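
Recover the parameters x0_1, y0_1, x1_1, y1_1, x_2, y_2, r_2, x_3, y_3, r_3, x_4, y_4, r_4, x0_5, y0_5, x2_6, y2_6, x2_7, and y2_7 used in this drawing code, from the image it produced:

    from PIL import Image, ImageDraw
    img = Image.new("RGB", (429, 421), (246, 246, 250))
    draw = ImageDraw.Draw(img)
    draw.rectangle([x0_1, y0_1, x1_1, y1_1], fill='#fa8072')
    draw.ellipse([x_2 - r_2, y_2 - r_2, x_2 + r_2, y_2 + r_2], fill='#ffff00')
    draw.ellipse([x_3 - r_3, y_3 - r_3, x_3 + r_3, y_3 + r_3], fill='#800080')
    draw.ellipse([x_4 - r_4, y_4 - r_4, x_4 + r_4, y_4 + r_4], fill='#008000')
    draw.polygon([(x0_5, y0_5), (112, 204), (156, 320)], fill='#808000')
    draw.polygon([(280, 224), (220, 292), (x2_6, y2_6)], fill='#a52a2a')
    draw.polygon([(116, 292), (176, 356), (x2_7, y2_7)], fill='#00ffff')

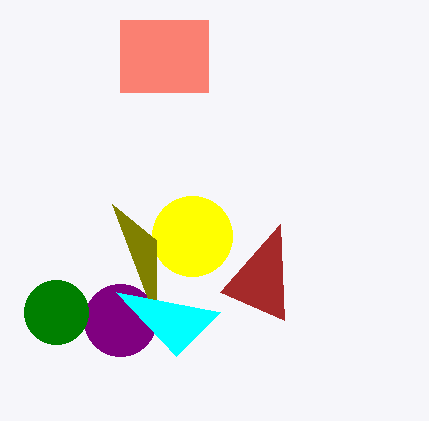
x0_1 = 120; y0_1 = 20; x1_1 = 208; y1_1 = 92; x_2 = 192; y_2 = 236; r_2 = 40; x_3 = 120; y_3 = 320; r_3 = 36; x_4 = 56; y_4 = 312; r_4 = 32; x0_5 = 156; y0_5 = 240; x2_6 = 284; y2_6 = 320; x2_7 = 220; y2_7 = 312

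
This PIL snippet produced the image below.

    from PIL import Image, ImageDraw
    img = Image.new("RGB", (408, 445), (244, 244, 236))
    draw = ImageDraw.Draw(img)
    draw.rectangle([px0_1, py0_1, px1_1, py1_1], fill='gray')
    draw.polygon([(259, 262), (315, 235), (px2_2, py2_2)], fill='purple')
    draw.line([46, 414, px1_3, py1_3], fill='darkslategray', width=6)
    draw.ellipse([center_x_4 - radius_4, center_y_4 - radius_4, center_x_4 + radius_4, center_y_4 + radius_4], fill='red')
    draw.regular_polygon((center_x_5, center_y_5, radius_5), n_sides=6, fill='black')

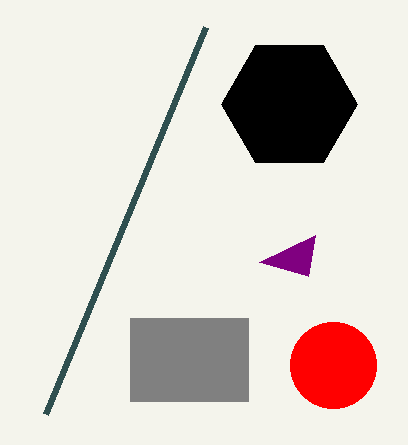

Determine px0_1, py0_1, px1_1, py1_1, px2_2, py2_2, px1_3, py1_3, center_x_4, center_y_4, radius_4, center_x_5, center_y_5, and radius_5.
px0_1 = 130, py0_1 = 318, px1_1 = 248, py1_1 = 401, px2_2 = 308, py2_2 = 276, px1_3 = 206, py1_3 = 27, center_x_4 = 333, center_y_4 = 365, radius_4 = 43, center_x_5 = 289, center_y_5 = 104, radius_5 = 68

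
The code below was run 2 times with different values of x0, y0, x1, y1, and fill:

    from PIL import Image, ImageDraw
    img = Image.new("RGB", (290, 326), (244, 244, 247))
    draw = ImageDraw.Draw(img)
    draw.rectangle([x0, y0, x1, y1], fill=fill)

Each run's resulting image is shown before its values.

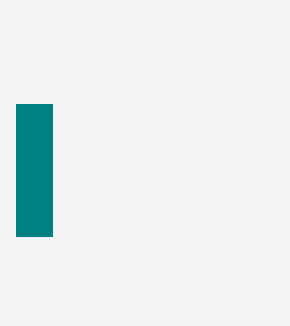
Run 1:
x0 = 16, y0 = 104, x1 = 52, y1 = 236, fill = 'teal'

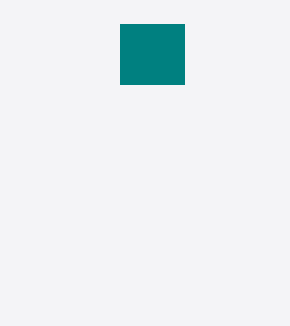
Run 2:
x0 = 120, y0 = 24, x1 = 184, y1 = 84, fill = 'teal'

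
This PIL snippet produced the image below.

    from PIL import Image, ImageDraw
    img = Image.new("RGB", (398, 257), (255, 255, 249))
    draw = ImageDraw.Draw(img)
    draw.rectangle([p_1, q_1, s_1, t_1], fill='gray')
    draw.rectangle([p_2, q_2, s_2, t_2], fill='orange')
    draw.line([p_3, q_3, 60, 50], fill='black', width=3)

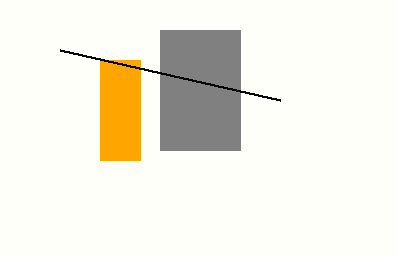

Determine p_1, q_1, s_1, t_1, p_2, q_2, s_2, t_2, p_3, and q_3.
p_1 = 160, q_1 = 30, s_1 = 240, t_1 = 150, p_2 = 100, q_2 = 60, s_2 = 140, t_2 = 160, p_3 = 280, q_3 = 100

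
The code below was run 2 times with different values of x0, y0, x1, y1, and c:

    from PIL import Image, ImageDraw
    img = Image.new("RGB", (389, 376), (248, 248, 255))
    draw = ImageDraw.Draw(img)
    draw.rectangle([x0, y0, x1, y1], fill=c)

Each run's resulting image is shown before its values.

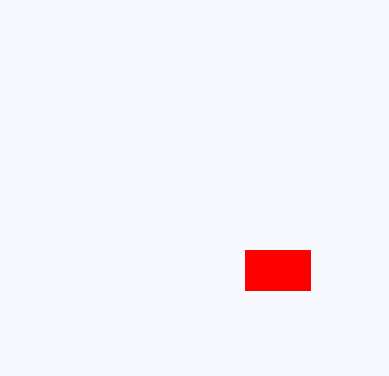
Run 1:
x0 = 245
y0 = 250
x1 = 310
y1 = 290
c = 'red'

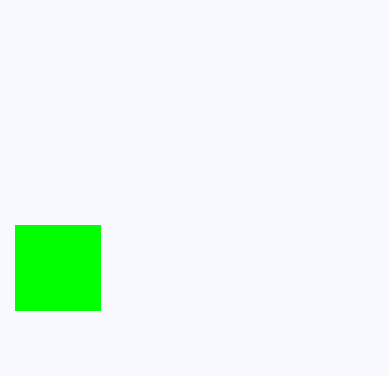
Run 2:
x0 = 15; y0 = 225; x1 = 100; y1 = 310; c = 'lime'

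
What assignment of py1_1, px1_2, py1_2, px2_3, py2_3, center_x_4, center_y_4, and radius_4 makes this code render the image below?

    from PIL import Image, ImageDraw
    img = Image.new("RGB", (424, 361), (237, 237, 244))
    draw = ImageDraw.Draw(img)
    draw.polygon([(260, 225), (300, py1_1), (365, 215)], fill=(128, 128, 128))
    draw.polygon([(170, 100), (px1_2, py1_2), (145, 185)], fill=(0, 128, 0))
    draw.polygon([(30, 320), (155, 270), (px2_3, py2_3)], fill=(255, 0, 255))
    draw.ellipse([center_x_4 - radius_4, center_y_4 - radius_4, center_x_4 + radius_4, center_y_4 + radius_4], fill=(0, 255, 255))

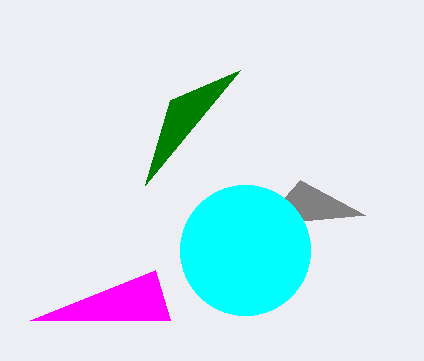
py1_1 = 180; px1_2 = 240; py1_2 = 70; px2_3 = 170; py2_3 = 320; center_x_4 = 245; center_y_4 = 250; radius_4 = 65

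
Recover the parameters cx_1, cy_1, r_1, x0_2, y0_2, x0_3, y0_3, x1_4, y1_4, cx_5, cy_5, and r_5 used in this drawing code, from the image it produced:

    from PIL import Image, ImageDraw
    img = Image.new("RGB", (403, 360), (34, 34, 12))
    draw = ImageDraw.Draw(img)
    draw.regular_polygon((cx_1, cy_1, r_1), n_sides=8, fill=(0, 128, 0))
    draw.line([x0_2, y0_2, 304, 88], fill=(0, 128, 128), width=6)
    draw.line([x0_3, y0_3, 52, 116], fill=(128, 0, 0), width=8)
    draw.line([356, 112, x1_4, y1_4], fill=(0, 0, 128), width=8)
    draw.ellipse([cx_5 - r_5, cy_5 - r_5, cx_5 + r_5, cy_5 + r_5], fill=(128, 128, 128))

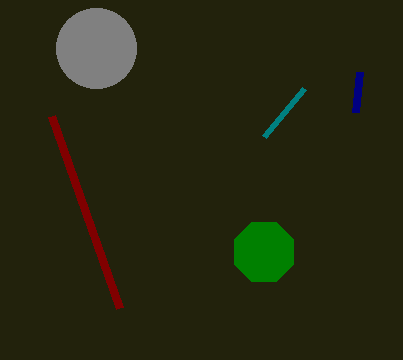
cx_1 = 264; cy_1 = 252; r_1 = 32; x0_2 = 264; y0_2 = 136; x0_3 = 120; y0_3 = 308; x1_4 = 360; y1_4 = 72; cx_5 = 96; cy_5 = 48; r_5 = 40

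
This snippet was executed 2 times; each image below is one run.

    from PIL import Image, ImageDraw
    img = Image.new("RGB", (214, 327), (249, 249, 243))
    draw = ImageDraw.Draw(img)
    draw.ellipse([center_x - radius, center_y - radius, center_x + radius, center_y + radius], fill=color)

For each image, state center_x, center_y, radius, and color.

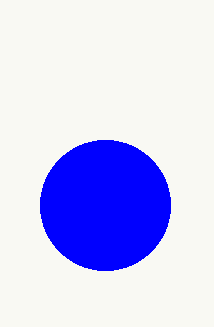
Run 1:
center_x = 105, center_y = 205, radius = 65, color = 'blue'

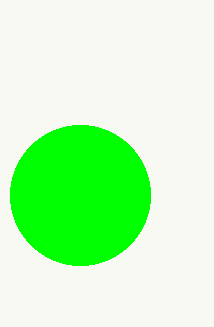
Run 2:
center_x = 80
center_y = 195
radius = 70
color = 'lime'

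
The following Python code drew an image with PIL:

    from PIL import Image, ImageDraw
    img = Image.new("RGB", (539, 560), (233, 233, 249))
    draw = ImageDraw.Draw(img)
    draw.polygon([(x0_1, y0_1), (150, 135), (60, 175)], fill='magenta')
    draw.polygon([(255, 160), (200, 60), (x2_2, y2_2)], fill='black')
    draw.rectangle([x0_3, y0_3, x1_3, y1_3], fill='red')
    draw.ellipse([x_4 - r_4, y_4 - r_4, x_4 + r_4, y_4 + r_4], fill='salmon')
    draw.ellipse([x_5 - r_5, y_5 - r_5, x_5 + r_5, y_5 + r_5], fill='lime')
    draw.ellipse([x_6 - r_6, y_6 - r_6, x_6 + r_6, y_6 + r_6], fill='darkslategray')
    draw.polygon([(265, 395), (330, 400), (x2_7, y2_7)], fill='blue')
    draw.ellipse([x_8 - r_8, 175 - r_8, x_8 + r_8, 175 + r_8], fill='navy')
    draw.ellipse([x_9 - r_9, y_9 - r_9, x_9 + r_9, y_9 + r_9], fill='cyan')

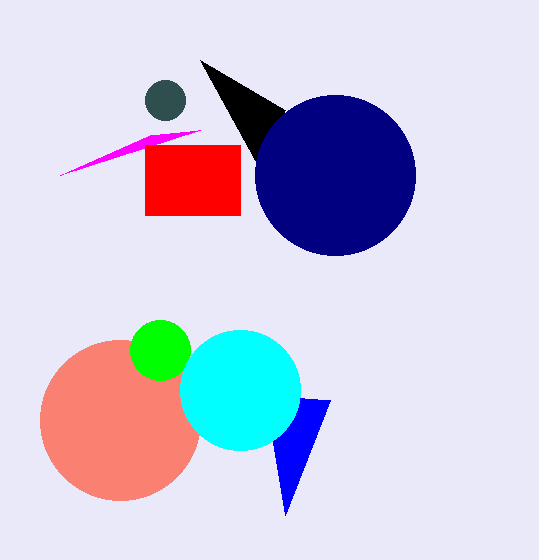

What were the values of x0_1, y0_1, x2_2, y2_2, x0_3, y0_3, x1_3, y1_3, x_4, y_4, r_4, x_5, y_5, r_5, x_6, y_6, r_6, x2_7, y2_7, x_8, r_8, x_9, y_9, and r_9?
x0_1 = 200; y0_1 = 130; x2_2 = 285; y2_2 = 110; x0_3 = 145; y0_3 = 145; x1_3 = 240; y1_3 = 215; x_4 = 120; y_4 = 420; r_4 = 80; x_5 = 160; y_5 = 350; r_5 = 30; x_6 = 165; y_6 = 100; r_6 = 20; x2_7 = 285; y2_7 = 515; x_8 = 335; r_8 = 80; x_9 = 240; y_9 = 390; r_9 = 60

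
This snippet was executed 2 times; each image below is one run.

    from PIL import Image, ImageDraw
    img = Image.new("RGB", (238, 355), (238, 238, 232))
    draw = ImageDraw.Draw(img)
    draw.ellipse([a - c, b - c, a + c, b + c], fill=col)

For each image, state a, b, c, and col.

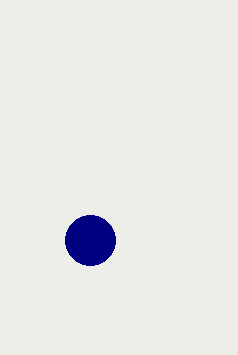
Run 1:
a = 90, b = 240, c = 25, col = 'navy'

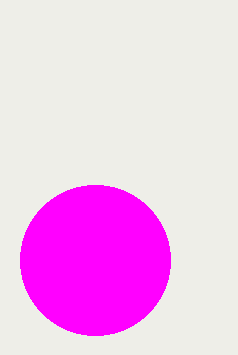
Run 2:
a = 95; b = 260; c = 75; col = 'magenta'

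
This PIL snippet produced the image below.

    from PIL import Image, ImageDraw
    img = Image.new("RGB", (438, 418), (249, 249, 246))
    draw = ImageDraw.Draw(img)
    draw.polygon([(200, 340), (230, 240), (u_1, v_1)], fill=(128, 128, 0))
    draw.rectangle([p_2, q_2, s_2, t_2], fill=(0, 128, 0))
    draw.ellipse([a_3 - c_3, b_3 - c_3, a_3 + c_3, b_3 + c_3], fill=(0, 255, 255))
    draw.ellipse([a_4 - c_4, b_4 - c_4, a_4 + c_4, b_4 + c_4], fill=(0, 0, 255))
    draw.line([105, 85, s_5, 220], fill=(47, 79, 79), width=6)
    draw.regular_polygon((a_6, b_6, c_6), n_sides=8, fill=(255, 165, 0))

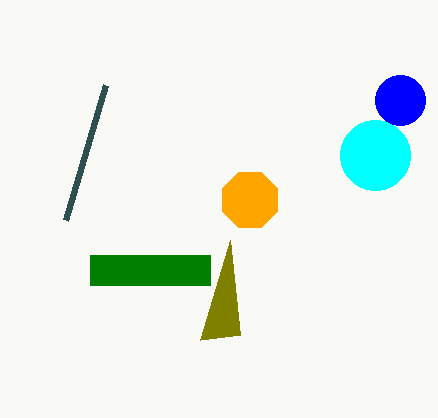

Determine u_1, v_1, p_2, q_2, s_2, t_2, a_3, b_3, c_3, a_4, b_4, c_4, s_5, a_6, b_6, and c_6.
u_1 = 240; v_1 = 335; p_2 = 90; q_2 = 255; s_2 = 210; t_2 = 285; a_3 = 375; b_3 = 155; c_3 = 35; a_4 = 400; b_4 = 100; c_4 = 25; s_5 = 65; a_6 = 250; b_6 = 200; c_6 = 30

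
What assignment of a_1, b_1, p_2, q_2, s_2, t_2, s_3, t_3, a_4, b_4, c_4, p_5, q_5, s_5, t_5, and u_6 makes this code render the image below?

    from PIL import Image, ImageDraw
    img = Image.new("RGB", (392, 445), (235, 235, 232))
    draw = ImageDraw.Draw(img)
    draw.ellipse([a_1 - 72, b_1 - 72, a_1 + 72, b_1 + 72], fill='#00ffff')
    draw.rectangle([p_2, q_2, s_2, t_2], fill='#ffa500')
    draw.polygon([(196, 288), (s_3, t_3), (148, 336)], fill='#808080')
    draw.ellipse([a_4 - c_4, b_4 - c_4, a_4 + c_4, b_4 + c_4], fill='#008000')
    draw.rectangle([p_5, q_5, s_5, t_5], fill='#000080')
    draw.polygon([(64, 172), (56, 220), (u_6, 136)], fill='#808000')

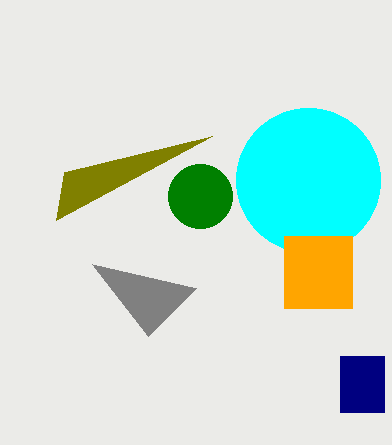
a_1 = 308; b_1 = 180; p_2 = 284; q_2 = 236; s_2 = 352; t_2 = 308; s_3 = 92; t_3 = 264; a_4 = 200; b_4 = 196; c_4 = 32; p_5 = 340; q_5 = 356; s_5 = 384; t_5 = 412; u_6 = 212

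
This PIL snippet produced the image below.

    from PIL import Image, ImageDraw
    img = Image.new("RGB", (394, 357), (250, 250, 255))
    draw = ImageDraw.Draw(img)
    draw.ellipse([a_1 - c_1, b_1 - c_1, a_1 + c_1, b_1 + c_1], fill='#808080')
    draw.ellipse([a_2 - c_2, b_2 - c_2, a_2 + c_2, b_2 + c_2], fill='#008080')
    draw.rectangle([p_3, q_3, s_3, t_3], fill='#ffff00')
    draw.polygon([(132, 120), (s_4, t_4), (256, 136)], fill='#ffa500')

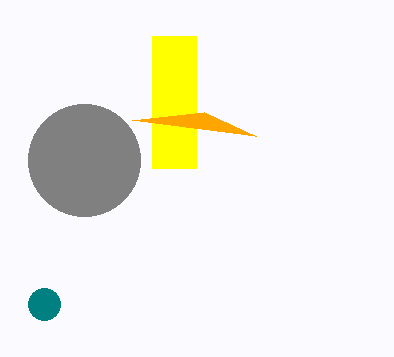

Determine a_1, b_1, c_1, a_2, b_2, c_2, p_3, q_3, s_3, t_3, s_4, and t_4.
a_1 = 84, b_1 = 160, c_1 = 56, a_2 = 44, b_2 = 304, c_2 = 16, p_3 = 152, q_3 = 36, s_3 = 196, t_3 = 168, s_4 = 204, t_4 = 112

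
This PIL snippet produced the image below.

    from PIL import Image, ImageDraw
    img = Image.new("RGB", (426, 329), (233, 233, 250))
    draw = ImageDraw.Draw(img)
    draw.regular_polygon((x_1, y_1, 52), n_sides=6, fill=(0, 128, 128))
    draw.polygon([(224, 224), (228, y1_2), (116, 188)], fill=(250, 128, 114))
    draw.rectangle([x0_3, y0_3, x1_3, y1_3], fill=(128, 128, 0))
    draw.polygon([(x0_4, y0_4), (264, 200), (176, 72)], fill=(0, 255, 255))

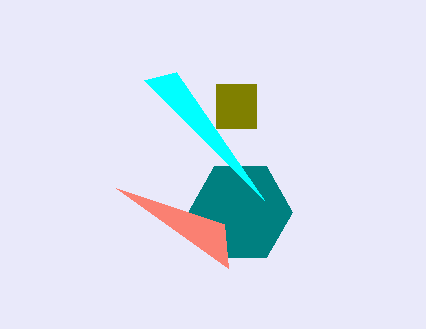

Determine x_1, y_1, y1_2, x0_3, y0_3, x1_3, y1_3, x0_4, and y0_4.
x_1 = 240, y_1 = 212, y1_2 = 268, x0_3 = 216, y0_3 = 84, x1_3 = 256, y1_3 = 128, x0_4 = 144, y0_4 = 80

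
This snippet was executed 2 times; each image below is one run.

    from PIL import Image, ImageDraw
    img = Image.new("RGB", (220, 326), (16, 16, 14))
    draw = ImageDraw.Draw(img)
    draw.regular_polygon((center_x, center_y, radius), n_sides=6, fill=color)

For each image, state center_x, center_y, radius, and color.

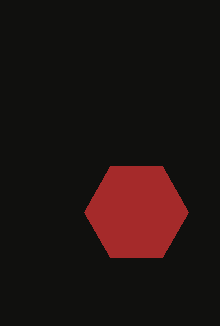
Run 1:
center_x = 136, center_y = 212, radius = 52, color = 'brown'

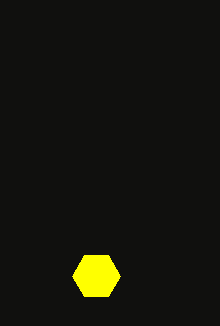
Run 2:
center_x = 96, center_y = 276, radius = 24, color = 'yellow'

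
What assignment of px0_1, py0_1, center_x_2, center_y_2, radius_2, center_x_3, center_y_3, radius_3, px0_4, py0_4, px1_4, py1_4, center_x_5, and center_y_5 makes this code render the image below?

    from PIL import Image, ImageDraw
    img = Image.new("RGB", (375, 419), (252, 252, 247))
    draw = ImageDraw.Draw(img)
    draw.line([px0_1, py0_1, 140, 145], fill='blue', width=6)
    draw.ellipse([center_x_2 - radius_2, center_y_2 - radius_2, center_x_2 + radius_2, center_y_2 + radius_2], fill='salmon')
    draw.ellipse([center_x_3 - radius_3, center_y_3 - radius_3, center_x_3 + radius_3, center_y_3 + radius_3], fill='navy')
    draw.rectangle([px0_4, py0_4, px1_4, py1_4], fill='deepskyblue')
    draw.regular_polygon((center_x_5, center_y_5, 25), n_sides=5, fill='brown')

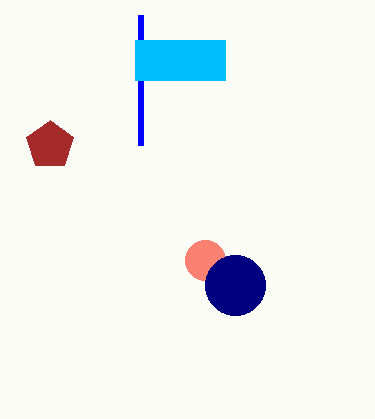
px0_1 = 140, py0_1 = 15, center_x_2 = 205, center_y_2 = 260, radius_2 = 20, center_x_3 = 235, center_y_3 = 285, radius_3 = 30, px0_4 = 135, py0_4 = 40, px1_4 = 225, py1_4 = 80, center_x_5 = 50, center_y_5 = 145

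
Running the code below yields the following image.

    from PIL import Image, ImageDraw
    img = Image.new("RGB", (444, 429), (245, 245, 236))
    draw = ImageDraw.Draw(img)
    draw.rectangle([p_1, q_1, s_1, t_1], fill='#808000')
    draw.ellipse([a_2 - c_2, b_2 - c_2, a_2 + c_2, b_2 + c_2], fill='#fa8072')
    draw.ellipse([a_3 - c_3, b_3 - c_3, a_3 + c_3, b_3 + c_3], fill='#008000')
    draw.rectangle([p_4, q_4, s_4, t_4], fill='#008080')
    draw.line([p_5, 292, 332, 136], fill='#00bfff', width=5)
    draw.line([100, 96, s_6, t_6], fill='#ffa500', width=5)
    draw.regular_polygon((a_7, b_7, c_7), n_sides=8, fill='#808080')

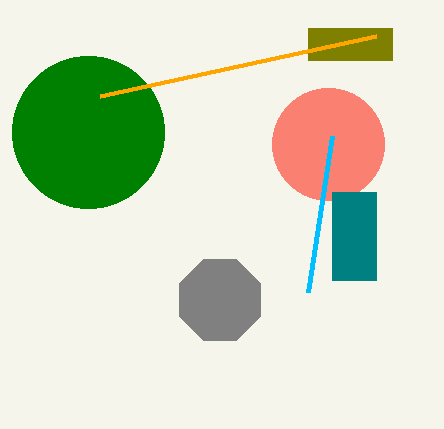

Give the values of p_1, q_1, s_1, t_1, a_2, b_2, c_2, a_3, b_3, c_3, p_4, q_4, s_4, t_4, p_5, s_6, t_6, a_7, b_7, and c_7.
p_1 = 308
q_1 = 28
s_1 = 392
t_1 = 60
a_2 = 328
b_2 = 144
c_2 = 56
a_3 = 88
b_3 = 132
c_3 = 76
p_4 = 332
q_4 = 192
s_4 = 376
t_4 = 280
p_5 = 308
s_6 = 376
t_6 = 36
a_7 = 220
b_7 = 300
c_7 = 44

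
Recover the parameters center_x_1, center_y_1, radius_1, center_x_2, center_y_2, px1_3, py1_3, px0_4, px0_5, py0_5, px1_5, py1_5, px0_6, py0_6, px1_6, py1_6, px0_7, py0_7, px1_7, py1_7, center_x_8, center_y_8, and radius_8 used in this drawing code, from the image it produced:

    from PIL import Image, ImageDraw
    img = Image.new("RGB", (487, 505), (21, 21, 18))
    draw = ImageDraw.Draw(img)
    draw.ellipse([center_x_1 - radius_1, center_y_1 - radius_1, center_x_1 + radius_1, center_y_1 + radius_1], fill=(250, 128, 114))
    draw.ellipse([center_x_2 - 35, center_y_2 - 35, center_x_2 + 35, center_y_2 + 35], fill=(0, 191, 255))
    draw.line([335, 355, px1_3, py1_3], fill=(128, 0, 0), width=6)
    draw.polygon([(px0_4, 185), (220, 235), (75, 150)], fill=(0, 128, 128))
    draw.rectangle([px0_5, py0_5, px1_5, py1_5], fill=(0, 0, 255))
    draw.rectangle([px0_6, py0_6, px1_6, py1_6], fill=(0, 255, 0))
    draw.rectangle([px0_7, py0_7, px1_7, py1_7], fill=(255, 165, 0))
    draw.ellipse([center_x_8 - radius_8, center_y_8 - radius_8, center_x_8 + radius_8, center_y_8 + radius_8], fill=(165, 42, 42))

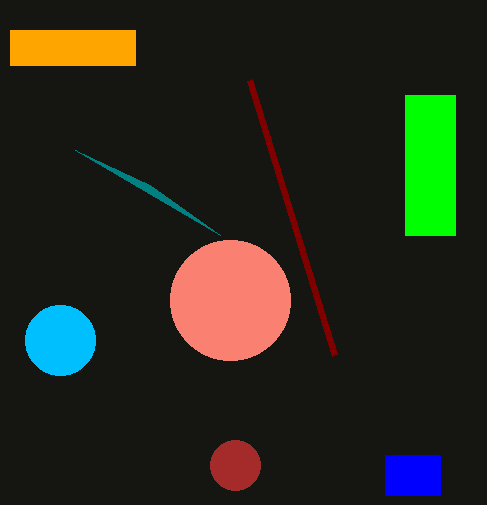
center_x_1 = 230
center_y_1 = 300
radius_1 = 60
center_x_2 = 60
center_y_2 = 340
px1_3 = 250
py1_3 = 80
px0_4 = 150
px0_5 = 385
py0_5 = 455
px1_5 = 440
py1_5 = 495
px0_6 = 405
py0_6 = 95
px1_6 = 455
py1_6 = 235
px0_7 = 10
py0_7 = 30
px1_7 = 135
py1_7 = 65
center_x_8 = 235
center_y_8 = 465
radius_8 = 25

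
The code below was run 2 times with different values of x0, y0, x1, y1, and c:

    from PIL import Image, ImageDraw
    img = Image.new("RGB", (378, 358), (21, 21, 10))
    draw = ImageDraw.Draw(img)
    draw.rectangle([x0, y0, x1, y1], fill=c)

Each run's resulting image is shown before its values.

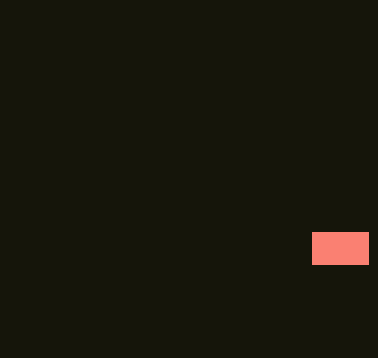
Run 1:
x0 = 312, y0 = 232, x1 = 368, y1 = 264, c = 'salmon'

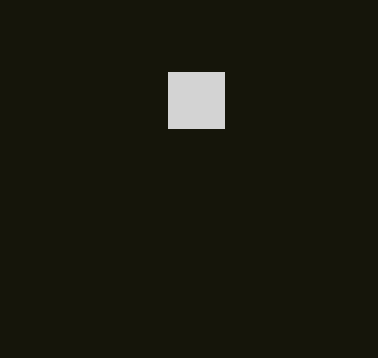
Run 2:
x0 = 168; y0 = 72; x1 = 224; y1 = 128; c = 'lightgray'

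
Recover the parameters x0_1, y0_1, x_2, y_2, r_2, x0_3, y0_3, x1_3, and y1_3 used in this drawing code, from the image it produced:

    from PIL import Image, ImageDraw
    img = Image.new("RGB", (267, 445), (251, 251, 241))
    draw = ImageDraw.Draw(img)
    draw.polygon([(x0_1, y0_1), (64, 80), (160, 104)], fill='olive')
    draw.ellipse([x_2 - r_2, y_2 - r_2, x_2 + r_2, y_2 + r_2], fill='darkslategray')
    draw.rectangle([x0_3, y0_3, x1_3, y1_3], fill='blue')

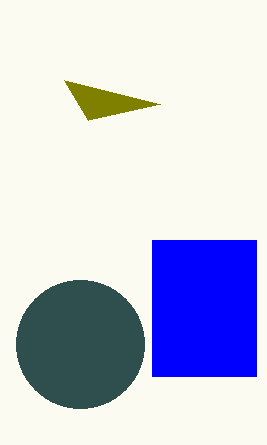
x0_1 = 88, y0_1 = 120, x_2 = 80, y_2 = 344, r_2 = 64, x0_3 = 152, y0_3 = 240, x1_3 = 256, y1_3 = 376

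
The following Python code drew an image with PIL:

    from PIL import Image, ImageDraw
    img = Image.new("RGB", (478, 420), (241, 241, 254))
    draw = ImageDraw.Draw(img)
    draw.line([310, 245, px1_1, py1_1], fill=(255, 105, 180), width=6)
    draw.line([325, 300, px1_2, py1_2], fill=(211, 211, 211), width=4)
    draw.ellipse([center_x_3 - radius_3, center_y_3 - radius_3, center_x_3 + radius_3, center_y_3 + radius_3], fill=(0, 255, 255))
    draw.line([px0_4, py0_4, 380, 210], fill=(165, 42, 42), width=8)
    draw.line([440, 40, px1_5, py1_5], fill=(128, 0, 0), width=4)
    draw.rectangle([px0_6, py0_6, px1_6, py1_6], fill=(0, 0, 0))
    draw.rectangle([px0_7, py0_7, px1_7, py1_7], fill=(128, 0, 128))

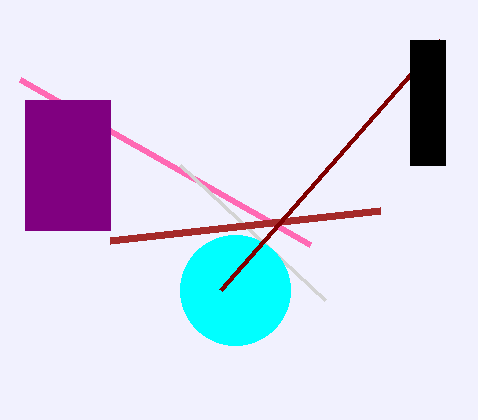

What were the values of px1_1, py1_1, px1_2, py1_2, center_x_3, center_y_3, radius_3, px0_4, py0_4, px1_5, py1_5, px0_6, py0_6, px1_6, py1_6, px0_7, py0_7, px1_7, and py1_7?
px1_1 = 20
py1_1 = 80
px1_2 = 180
py1_2 = 165
center_x_3 = 235
center_y_3 = 290
radius_3 = 55
px0_4 = 110
py0_4 = 240
px1_5 = 220
py1_5 = 290
px0_6 = 410
py0_6 = 40
px1_6 = 445
py1_6 = 165
px0_7 = 25
py0_7 = 100
px1_7 = 110
py1_7 = 230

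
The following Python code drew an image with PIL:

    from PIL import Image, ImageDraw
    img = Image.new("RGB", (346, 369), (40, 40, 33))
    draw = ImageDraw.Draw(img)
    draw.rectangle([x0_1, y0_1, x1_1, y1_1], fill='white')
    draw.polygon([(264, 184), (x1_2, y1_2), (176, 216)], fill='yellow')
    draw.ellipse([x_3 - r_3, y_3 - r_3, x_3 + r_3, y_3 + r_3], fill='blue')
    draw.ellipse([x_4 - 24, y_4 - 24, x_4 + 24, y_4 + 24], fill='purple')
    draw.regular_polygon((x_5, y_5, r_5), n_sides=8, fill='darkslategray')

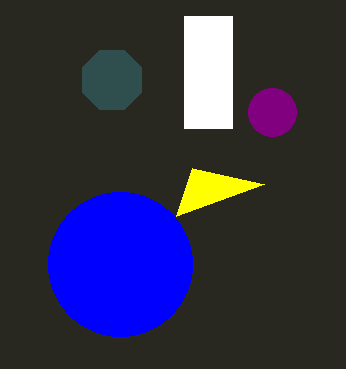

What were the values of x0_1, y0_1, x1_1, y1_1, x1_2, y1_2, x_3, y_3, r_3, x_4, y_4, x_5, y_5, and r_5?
x0_1 = 184, y0_1 = 16, x1_1 = 232, y1_1 = 128, x1_2 = 192, y1_2 = 168, x_3 = 120, y_3 = 264, r_3 = 72, x_4 = 272, y_4 = 112, x_5 = 112, y_5 = 80, r_5 = 32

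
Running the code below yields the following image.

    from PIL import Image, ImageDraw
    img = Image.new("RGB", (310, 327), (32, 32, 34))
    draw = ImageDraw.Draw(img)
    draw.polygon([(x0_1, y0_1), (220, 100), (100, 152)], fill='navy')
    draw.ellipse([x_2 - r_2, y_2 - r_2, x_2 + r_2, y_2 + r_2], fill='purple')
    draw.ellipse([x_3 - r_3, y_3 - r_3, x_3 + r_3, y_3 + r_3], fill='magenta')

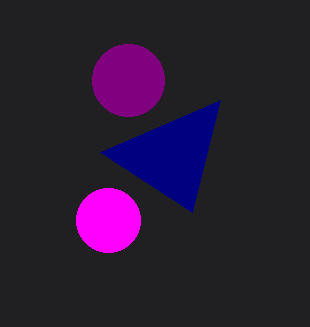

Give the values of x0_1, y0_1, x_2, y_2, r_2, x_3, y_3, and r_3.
x0_1 = 192; y0_1 = 212; x_2 = 128; y_2 = 80; r_2 = 36; x_3 = 108; y_3 = 220; r_3 = 32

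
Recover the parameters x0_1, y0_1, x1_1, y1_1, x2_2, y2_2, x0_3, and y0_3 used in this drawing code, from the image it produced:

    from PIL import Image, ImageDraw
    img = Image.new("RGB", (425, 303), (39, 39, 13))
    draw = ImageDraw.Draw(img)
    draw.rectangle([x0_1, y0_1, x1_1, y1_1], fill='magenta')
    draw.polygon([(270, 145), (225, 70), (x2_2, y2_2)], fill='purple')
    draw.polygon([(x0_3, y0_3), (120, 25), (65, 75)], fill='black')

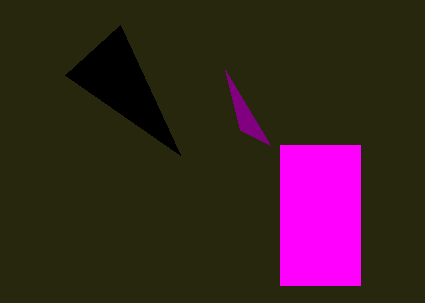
x0_1 = 280
y0_1 = 145
x1_1 = 360
y1_1 = 285
x2_2 = 240
y2_2 = 130
x0_3 = 180
y0_3 = 155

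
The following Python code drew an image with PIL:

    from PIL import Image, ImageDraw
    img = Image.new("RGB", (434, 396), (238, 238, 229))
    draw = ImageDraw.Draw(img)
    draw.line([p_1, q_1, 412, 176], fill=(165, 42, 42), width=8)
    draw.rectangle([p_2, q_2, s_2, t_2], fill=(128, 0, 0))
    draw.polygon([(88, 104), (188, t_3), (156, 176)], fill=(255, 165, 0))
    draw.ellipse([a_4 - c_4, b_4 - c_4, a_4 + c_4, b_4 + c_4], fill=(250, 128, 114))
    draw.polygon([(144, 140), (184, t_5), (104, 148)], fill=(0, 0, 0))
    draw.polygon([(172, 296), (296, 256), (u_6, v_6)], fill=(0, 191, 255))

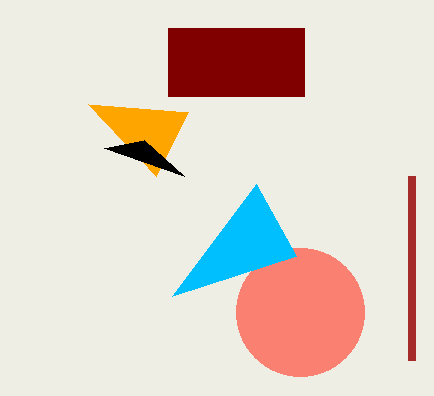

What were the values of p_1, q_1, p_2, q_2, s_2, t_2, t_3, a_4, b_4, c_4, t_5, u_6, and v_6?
p_1 = 412; q_1 = 360; p_2 = 168; q_2 = 28; s_2 = 304; t_2 = 96; t_3 = 112; a_4 = 300; b_4 = 312; c_4 = 64; t_5 = 176; u_6 = 256; v_6 = 184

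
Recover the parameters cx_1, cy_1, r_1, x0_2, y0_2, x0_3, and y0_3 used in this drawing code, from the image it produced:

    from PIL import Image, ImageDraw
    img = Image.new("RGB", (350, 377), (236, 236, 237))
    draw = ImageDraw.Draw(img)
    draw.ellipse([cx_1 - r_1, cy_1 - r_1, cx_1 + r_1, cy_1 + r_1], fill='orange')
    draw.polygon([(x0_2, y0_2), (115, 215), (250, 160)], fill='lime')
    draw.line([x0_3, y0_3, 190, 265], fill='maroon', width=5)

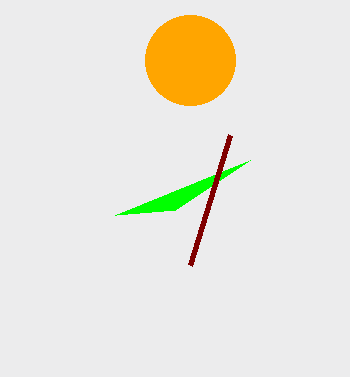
cx_1 = 190
cy_1 = 60
r_1 = 45
x0_2 = 175
y0_2 = 210
x0_3 = 230
y0_3 = 135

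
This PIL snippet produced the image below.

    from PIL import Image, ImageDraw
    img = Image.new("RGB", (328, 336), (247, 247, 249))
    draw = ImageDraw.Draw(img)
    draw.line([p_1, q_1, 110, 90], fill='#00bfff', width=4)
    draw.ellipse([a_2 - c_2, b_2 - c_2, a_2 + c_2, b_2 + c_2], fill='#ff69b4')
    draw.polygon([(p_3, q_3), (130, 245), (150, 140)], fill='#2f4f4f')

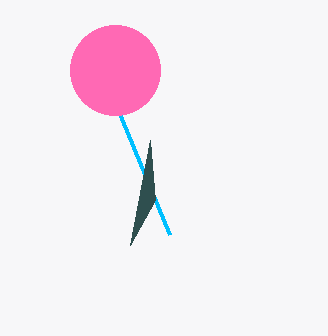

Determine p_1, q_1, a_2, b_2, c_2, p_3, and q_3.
p_1 = 170
q_1 = 235
a_2 = 115
b_2 = 70
c_2 = 45
p_3 = 155
q_3 = 200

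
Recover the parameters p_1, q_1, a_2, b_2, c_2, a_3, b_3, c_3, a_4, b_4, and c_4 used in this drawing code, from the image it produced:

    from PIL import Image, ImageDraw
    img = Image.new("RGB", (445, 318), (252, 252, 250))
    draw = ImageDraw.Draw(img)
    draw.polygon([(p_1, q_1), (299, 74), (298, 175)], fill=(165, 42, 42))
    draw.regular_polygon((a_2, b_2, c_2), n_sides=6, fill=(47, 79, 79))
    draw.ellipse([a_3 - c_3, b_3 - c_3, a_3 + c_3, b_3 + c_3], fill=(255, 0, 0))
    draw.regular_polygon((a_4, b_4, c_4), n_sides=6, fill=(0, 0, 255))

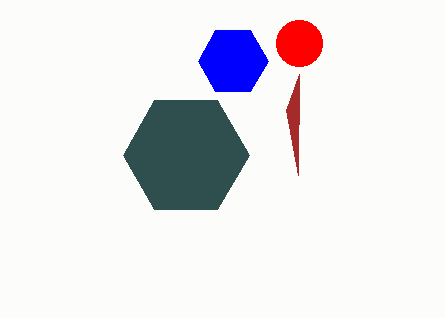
p_1 = 286, q_1 = 110, a_2 = 186, b_2 = 155, c_2 = 63, a_3 = 299, b_3 = 43, c_3 = 23, a_4 = 233, b_4 = 61, c_4 = 35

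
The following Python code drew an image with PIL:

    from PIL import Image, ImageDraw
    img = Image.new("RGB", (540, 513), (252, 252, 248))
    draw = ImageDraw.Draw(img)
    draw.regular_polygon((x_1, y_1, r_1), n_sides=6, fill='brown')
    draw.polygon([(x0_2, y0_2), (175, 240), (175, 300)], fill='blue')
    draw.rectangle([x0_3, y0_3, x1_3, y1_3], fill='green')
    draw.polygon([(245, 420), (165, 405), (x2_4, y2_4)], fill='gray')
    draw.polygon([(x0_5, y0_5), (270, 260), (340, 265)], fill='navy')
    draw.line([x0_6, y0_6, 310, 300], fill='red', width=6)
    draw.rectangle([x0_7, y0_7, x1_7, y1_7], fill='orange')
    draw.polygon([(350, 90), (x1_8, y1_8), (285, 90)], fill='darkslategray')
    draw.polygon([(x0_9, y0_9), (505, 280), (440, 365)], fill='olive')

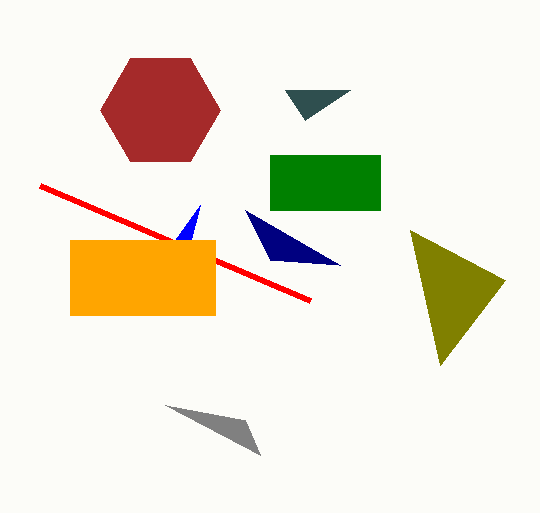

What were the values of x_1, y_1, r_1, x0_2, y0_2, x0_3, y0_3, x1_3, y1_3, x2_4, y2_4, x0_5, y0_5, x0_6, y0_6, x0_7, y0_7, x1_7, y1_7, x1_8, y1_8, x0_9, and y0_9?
x_1 = 160
y_1 = 110
r_1 = 60
x0_2 = 200
y0_2 = 205
x0_3 = 270
y0_3 = 155
x1_3 = 380
y1_3 = 210
x2_4 = 260
y2_4 = 455
x0_5 = 245
y0_5 = 210
x0_6 = 40
y0_6 = 185
x0_7 = 70
y0_7 = 240
x1_7 = 215
y1_7 = 315
x1_8 = 305
y1_8 = 120
x0_9 = 410
y0_9 = 230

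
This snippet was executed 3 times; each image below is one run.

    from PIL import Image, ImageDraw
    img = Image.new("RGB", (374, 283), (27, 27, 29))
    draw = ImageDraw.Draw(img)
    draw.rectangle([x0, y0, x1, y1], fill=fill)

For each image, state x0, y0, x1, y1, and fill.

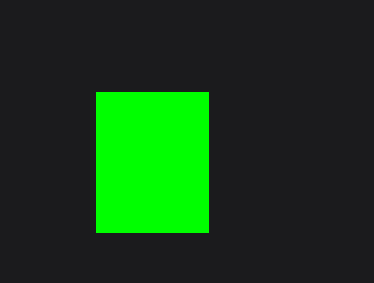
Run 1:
x0 = 96; y0 = 92; x1 = 208; y1 = 232; fill = 'lime'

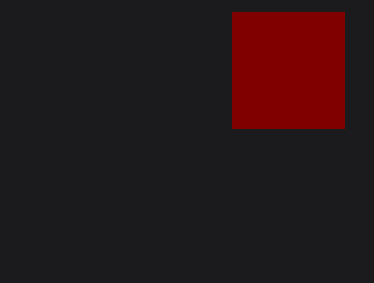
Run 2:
x0 = 232, y0 = 12, x1 = 344, y1 = 128, fill = 'maroon'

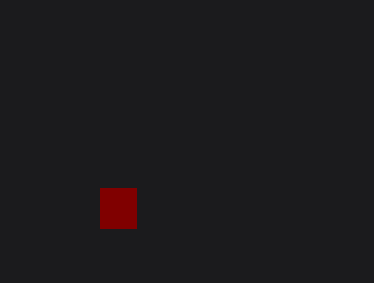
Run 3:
x0 = 100
y0 = 188
x1 = 136
y1 = 228
fill = 'maroon'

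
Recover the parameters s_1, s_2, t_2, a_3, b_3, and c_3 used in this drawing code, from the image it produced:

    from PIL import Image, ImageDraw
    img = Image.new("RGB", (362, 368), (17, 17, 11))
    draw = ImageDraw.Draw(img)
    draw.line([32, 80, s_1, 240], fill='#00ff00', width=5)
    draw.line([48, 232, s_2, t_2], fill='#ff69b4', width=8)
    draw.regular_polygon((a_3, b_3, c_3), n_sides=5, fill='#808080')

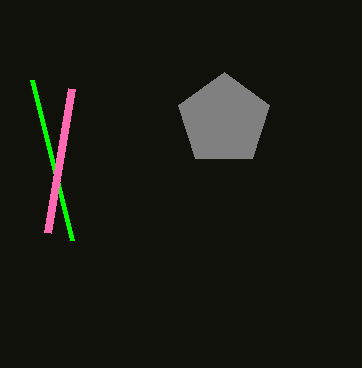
s_1 = 72, s_2 = 72, t_2 = 88, a_3 = 224, b_3 = 120, c_3 = 48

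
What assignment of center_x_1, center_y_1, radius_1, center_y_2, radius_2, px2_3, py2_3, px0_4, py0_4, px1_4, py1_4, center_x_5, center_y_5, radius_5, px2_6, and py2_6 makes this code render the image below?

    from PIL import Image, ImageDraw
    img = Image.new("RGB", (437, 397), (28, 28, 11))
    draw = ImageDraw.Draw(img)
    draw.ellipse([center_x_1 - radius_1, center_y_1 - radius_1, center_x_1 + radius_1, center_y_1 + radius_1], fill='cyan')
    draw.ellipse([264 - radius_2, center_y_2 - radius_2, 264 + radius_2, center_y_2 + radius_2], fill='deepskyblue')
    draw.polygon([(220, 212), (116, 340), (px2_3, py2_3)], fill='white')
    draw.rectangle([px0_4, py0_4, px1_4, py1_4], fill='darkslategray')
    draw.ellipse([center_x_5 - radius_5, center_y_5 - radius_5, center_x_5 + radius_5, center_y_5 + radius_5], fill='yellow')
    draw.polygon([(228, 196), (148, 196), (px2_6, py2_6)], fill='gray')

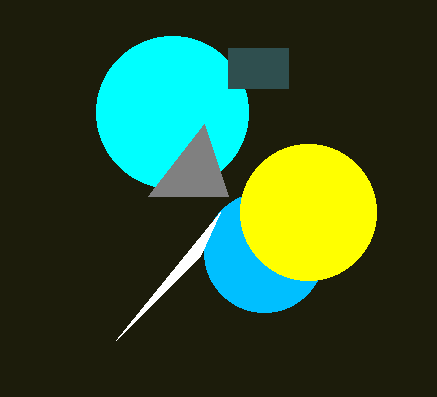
center_x_1 = 172; center_y_1 = 112; radius_1 = 76; center_y_2 = 252; radius_2 = 60; px2_3 = 200; py2_3 = 256; px0_4 = 228; py0_4 = 48; px1_4 = 288; py1_4 = 88; center_x_5 = 308; center_y_5 = 212; radius_5 = 68; px2_6 = 204; py2_6 = 124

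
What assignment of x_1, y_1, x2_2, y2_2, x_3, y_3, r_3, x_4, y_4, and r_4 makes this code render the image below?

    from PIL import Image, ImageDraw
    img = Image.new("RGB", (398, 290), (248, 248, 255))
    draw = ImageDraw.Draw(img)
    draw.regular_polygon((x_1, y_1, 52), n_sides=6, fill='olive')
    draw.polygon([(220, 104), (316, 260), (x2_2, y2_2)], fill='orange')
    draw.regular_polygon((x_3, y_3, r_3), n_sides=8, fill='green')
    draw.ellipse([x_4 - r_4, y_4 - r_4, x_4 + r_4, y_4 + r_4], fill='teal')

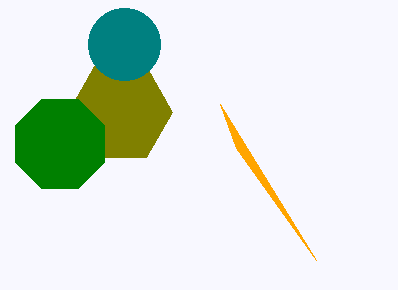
x_1 = 120, y_1 = 112, x2_2 = 236, y2_2 = 148, x_3 = 60, y_3 = 144, r_3 = 48, x_4 = 124, y_4 = 44, r_4 = 36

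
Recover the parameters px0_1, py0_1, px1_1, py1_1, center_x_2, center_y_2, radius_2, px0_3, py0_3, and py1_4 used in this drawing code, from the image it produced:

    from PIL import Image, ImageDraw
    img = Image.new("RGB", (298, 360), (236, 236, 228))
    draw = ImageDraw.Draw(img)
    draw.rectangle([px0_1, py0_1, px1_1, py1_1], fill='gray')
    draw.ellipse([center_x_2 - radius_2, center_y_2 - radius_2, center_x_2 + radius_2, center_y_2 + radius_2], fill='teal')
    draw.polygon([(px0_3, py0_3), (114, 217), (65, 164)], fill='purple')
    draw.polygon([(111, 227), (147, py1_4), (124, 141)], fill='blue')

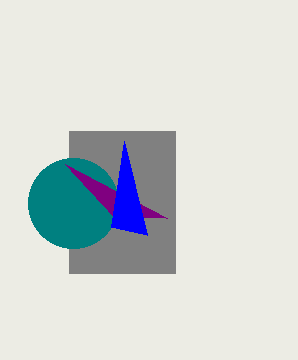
px0_1 = 69; py0_1 = 131; px1_1 = 175; py1_1 = 273; center_x_2 = 73; center_y_2 = 203; radius_2 = 45; px0_3 = 167; py0_3 = 218; py1_4 = 235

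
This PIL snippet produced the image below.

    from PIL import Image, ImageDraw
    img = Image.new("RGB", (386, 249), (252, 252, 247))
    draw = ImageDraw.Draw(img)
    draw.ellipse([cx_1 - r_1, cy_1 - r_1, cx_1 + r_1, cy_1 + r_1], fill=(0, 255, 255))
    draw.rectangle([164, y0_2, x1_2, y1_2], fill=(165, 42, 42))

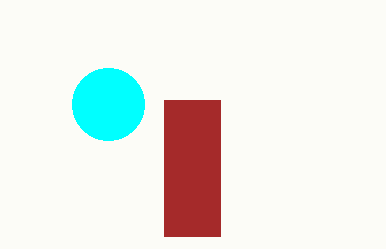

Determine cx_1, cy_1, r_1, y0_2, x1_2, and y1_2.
cx_1 = 108, cy_1 = 104, r_1 = 36, y0_2 = 100, x1_2 = 220, y1_2 = 236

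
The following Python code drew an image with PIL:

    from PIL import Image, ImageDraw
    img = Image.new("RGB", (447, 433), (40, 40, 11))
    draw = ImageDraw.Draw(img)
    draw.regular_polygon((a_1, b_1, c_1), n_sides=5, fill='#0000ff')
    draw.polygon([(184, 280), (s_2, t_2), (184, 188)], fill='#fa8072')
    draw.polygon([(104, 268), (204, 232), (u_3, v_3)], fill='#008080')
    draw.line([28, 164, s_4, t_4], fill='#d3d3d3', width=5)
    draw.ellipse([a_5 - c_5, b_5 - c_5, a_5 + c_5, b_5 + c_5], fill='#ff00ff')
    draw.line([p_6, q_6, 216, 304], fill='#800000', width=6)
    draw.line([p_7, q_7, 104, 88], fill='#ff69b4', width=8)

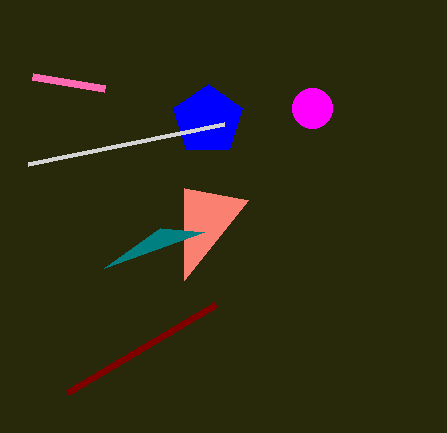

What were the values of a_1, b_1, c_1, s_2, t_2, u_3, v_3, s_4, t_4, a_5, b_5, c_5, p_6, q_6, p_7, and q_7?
a_1 = 208
b_1 = 120
c_1 = 36
s_2 = 248
t_2 = 200
u_3 = 160
v_3 = 228
s_4 = 224
t_4 = 124
a_5 = 312
b_5 = 108
c_5 = 20
p_6 = 68
q_6 = 392
p_7 = 32
q_7 = 76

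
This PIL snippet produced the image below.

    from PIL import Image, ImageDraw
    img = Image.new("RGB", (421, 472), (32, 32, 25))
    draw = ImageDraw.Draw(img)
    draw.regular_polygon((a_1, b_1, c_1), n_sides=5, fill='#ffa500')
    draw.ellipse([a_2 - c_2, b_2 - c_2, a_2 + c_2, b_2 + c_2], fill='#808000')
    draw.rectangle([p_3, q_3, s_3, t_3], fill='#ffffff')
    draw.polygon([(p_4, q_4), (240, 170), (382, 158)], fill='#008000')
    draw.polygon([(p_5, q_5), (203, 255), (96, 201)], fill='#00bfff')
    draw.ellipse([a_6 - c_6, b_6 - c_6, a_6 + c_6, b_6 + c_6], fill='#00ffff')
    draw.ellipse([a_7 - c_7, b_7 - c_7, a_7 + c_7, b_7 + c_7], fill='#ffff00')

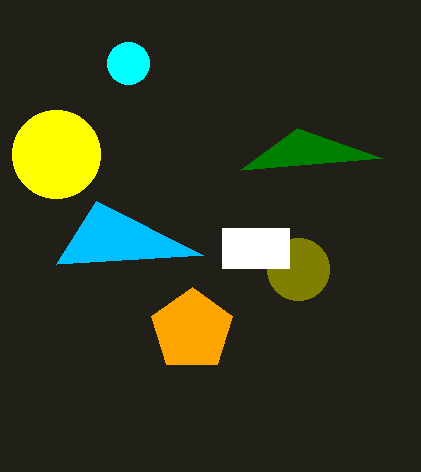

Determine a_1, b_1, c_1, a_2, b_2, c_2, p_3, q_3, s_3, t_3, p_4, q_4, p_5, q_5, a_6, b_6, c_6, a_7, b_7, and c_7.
a_1 = 192, b_1 = 330, c_1 = 43, a_2 = 298, b_2 = 269, c_2 = 31, p_3 = 222, q_3 = 228, s_3 = 289, t_3 = 268, p_4 = 297, q_4 = 128, p_5 = 56, q_5 = 264, a_6 = 128, b_6 = 63, c_6 = 21, a_7 = 56, b_7 = 154, c_7 = 44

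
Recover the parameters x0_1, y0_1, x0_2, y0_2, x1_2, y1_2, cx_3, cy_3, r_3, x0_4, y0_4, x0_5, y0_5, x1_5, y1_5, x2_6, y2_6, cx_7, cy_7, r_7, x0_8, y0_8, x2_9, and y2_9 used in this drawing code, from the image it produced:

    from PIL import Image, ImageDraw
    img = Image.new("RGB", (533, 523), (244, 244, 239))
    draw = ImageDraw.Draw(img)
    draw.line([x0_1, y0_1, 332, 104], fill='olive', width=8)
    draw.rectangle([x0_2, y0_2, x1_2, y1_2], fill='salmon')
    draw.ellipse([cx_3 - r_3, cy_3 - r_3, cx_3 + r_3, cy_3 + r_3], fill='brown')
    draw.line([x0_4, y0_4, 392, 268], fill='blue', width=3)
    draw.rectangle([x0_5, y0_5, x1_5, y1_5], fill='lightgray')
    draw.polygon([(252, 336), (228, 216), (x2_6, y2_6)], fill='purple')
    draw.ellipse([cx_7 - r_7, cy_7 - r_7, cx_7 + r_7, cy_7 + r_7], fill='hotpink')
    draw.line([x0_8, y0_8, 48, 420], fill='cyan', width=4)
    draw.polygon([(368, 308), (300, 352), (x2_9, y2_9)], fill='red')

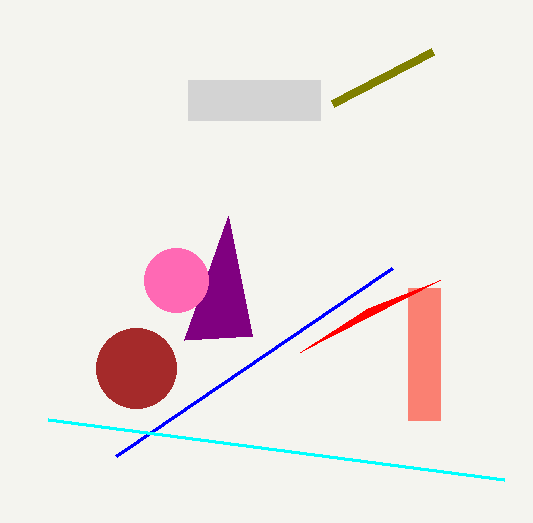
x0_1 = 432; y0_1 = 52; x0_2 = 408; y0_2 = 288; x1_2 = 440; y1_2 = 420; cx_3 = 136; cy_3 = 368; r_3 = 40; x0_4 = 116; y0_4 = 456; x0_5 = 188; y0_5 = 80; x1_5 = 320; y1_5 = 120; x2_6 = 184; y2_6 = 340; cx_7 = 176; cy_7 = 280; r_7 = 32; x0_8 = 504; y0_8 = 480; x2_9 = 440; y2_9 = 280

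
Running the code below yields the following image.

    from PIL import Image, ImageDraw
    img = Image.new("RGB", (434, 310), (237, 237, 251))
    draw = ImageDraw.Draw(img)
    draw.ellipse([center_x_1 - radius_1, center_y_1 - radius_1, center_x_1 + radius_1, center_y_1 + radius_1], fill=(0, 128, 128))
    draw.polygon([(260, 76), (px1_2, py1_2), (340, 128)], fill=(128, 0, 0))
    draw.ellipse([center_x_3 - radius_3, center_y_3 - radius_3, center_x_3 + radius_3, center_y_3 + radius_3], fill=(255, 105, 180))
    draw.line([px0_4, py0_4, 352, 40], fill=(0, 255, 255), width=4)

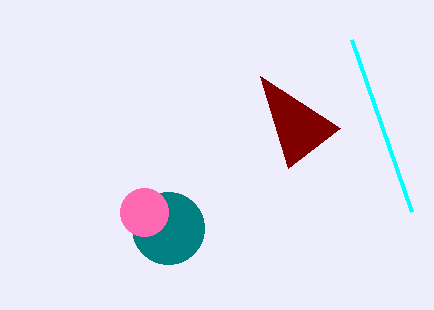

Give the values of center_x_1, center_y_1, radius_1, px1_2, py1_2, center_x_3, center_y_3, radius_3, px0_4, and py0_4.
center_x_1 = 168; center_y_1 = 228; radius_1 = 36; px1_2 = 288; py1_2 = 168; center_x_3 = 144; center_y_3 = 212; radius_3 = 24; px0_4 = 412; py0_4 = 212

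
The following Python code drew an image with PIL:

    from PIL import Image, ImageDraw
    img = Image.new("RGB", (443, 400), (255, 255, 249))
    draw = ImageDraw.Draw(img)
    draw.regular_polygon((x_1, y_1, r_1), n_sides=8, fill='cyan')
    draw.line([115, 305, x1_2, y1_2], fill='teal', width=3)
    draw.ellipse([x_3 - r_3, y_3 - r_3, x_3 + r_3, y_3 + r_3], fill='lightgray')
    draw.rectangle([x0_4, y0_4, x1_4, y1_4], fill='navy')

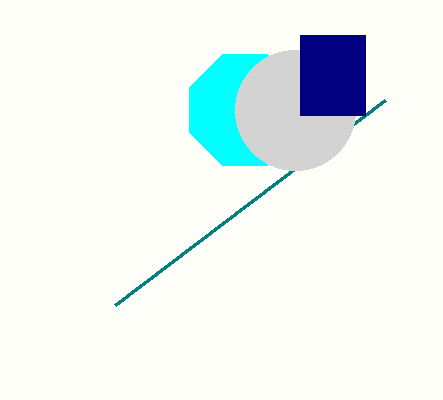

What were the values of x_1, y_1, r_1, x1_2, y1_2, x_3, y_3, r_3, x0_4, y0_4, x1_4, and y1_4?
x_1 = 245
y_1 = 110
r_1 = 60
x1_2 = 385
y1_2 = 100
x_3 = 295
y_3 = 110
r_3 = 60
x0_4 = 300
y0_4 = 35
x1_4 = 365
y1_4 = 115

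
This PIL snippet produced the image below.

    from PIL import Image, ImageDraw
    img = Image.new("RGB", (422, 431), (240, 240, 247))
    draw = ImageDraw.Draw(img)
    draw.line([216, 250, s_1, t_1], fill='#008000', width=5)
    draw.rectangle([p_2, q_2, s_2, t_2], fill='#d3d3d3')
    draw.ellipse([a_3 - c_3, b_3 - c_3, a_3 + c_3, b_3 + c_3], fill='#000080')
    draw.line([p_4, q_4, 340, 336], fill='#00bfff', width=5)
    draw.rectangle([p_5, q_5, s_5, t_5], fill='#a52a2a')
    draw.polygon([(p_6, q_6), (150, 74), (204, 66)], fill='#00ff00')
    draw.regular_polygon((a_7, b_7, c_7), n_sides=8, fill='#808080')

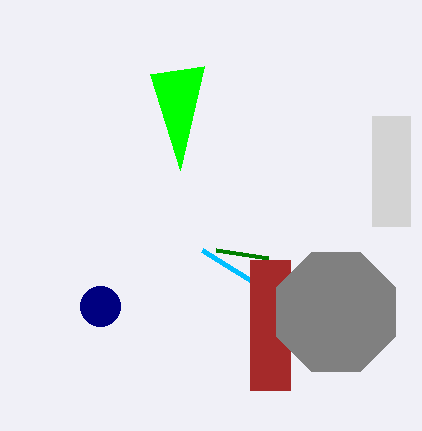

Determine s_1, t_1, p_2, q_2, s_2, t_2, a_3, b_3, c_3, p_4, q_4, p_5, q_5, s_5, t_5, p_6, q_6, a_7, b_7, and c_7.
s_1 = 268, t_1 = 258, p_2 = 372, q_2 = 116, s_2 = 410, t_2 = 226, a_3 = 100, b_3 = 306, c_3 = 20, p_4 = 202, q_4 = 250, p_5 = 250, q_5 = 260, s_5 = 290, t_5 = 390, p_6 = 180, q_6 = 170, a_7 = 336, b_7 = 312, c_7 = 64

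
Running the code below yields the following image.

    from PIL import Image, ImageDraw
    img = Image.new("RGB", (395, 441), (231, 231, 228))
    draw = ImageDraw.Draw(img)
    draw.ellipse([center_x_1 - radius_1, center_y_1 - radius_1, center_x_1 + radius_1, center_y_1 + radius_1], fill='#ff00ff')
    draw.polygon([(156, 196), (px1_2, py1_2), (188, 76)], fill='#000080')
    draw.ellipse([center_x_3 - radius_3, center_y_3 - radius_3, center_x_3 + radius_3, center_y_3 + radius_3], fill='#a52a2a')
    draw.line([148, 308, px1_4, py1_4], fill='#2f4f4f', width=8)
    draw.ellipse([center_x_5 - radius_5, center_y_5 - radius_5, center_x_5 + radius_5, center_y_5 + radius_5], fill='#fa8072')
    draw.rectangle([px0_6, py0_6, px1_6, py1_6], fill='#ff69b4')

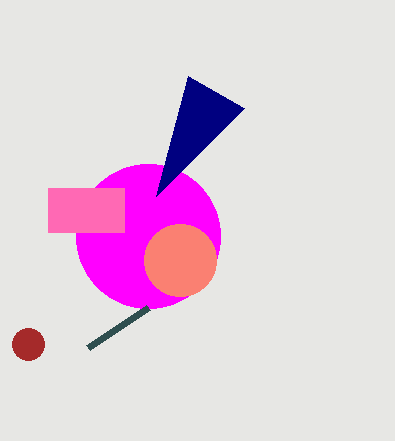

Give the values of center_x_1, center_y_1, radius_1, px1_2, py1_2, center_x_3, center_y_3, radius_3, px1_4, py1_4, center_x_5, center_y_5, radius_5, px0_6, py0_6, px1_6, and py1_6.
center_x_1 = 148; center_y_1 = 236; radius_1 = 72; px1_2 = 244; py1_2 = 108; center_x_3 = 28; center_y_3 = 344; radius_3 = 16; px1_4 = 88; py1_4 = 348; center_x_5 = 180; center_y_5 = 260; radius_5 = 36; px0_6 = 48; py0_6 = 188; px1_6 = 124; py1_6 = 232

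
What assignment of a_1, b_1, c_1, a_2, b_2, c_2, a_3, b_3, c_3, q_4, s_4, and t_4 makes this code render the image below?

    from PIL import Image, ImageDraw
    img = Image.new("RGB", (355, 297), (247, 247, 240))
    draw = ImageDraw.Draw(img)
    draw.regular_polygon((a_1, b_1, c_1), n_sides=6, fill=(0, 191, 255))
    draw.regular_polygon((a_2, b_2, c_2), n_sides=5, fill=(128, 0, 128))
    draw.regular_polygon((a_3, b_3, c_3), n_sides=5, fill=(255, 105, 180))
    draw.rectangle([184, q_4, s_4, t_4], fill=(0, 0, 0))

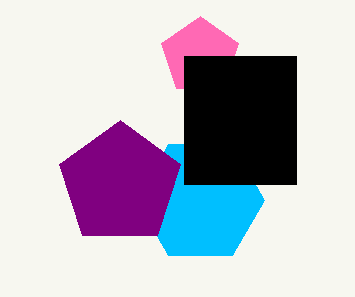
a_1 = 200, b_1 = 200, c_1 = 64, a_2 = 120, b_2 = 184, c_2 = 64, a_3 = 200, b_3 = 56, c_3 = 40, q_4 = 56, s_4 = 296, t_4 = 184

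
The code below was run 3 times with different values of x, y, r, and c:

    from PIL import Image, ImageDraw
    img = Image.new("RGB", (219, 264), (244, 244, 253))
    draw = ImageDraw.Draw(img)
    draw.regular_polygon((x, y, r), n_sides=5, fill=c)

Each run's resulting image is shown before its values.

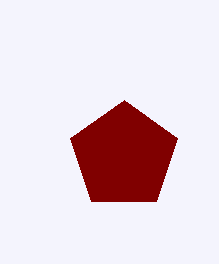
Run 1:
x = 124, y = 156, r = 56, c = 'maroon'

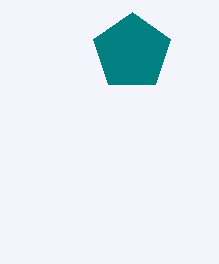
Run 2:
x = 132; y = 52; r = 40; c = 'teal'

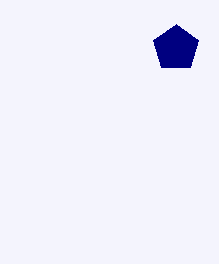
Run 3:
x = 176
y = 48
r = 24
c = 'navy'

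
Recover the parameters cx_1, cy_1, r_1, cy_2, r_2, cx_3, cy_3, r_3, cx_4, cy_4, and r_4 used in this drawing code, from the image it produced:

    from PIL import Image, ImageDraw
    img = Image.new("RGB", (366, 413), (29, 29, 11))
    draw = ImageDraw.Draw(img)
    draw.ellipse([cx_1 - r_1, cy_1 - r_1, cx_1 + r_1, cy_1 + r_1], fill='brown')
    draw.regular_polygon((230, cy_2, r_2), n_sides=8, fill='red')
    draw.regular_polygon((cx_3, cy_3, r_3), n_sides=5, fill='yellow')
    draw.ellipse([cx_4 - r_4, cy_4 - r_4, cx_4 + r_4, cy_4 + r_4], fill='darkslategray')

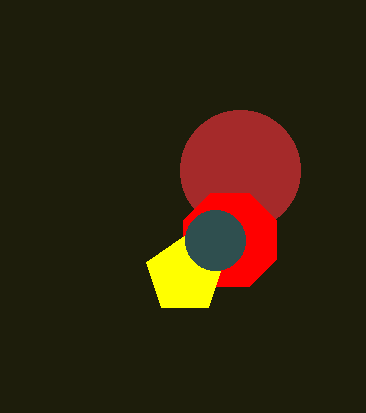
cx_1 = 240
cy_1 = 170
r_1 = 60
cy_2 = 240
r_2 = 50
cx_3 = 185
cy_3 = 275
r_3 = 40
cx_4 = 215
cy_4 = 240
r_4 = 30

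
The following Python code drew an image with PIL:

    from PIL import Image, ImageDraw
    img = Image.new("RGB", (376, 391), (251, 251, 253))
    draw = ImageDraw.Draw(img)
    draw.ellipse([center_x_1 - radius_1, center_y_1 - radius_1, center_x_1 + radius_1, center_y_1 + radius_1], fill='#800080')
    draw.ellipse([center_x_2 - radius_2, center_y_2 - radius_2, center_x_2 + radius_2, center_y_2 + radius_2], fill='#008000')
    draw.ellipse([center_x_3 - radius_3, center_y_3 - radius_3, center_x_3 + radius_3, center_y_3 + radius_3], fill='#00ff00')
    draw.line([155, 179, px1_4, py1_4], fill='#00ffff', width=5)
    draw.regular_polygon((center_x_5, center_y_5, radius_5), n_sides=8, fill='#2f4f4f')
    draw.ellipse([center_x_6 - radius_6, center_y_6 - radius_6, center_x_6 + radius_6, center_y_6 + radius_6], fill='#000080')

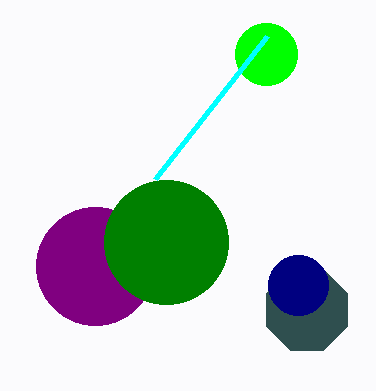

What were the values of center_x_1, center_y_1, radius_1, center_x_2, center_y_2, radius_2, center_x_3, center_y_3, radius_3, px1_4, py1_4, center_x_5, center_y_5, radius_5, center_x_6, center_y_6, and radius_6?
center_x_1 = 95
center_y_1 = 266
radius_1 = 59
center_x_2 = 166
center_y_2 = 242
radius_2 = 62
center_x_3 = 266
center_y_3 = 54
radius_3 = 31
px1_4 = 267
py1_4 = 36
center_x_5 = 307
center_y_5 = 310
radius_5 = 44
center_x_6 = 298
center_y_6 = 285
radius_6 = 30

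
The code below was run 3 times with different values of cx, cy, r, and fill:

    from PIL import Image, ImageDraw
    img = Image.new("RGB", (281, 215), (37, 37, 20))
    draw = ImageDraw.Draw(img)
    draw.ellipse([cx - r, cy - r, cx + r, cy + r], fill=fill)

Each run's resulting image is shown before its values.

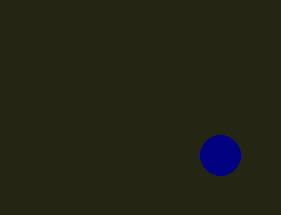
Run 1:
cx = 220, cy = 155, r = 20, fill = 'navy'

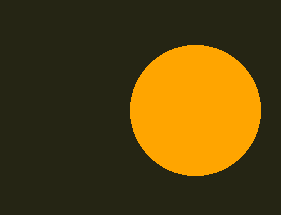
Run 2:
cx = 195; cy = 110; r = 65; fill = 'orange'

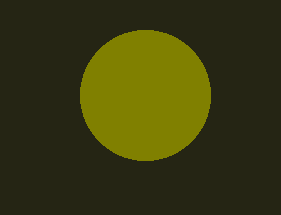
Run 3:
cx = 145
cy = 95
r = 65
fill = 'olive'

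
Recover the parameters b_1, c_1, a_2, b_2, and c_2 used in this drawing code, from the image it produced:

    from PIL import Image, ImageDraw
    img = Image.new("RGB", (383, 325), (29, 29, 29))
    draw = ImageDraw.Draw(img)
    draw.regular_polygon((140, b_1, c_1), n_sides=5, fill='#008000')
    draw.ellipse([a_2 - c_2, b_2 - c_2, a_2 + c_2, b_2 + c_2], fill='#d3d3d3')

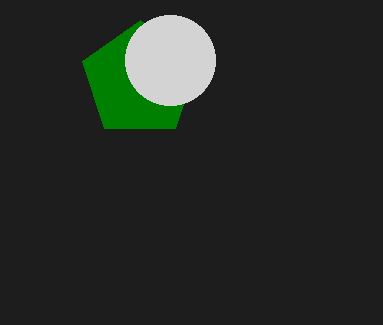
b_1 = 80
c_1 = 60
a_2 = 170
b_2 = 60
c_2 = 45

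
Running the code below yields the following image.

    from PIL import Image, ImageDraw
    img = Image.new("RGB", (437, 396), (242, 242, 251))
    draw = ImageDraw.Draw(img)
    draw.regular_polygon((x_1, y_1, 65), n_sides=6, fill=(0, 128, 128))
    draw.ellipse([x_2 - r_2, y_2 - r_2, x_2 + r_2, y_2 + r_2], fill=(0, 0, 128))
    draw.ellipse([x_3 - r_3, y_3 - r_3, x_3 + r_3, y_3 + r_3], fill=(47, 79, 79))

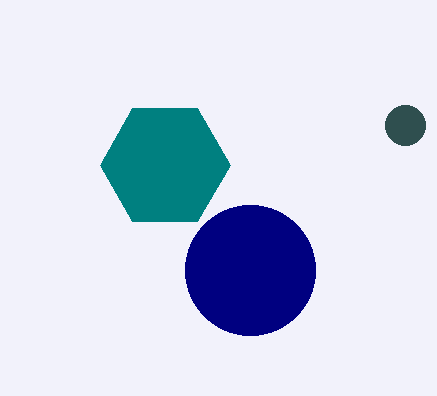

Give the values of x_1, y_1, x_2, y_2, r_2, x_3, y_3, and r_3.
x_1 = 165, y_1 = 165, x_2 = 250, y_2 = 270, r_2 = 65, x_3 = 405, y_3 = 125, r_3 = 20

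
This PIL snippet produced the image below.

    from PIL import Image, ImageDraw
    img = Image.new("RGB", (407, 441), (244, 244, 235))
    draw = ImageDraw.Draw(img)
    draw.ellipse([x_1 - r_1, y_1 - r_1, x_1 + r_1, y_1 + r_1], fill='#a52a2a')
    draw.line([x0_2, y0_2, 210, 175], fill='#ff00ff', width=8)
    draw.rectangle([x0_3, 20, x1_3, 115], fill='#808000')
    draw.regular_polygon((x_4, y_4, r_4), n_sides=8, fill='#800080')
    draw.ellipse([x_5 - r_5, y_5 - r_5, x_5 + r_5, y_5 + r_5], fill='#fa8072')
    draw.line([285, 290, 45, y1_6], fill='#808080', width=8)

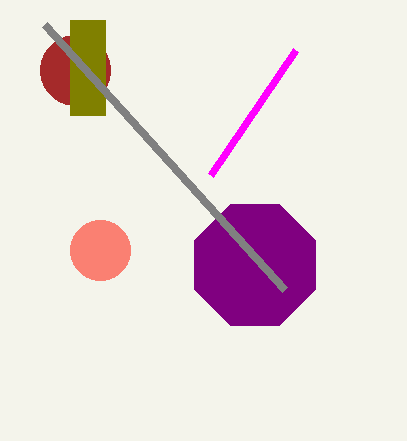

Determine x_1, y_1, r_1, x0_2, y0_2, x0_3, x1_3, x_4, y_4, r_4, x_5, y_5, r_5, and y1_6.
x_1 = 75; y_1 = 70; r_1 = 35; x0_2 = 295; y0_2 = 50; x0_3 = 70; x1_3 = 105; x_4 = 255; y_4 = 265; r_4 = 65; x_5 = 100; y_5 = 250; r_5 = 30; y1_6 = 25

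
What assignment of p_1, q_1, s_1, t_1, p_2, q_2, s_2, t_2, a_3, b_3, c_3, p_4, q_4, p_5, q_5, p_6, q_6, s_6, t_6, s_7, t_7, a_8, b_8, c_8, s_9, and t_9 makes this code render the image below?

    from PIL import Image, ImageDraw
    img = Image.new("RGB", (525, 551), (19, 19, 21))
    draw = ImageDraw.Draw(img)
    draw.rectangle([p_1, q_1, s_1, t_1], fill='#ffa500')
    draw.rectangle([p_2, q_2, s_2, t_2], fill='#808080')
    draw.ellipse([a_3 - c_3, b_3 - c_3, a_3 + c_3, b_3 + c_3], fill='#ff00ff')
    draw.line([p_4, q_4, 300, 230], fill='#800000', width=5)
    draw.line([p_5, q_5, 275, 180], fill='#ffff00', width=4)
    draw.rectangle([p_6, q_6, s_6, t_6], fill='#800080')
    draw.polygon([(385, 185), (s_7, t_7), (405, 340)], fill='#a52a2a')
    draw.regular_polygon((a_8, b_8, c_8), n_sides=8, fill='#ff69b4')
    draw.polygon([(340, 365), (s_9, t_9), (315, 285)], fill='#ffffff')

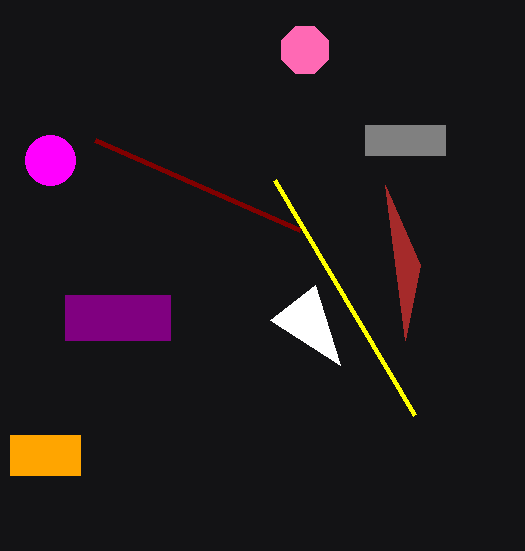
p_1 = 10
q_1 = 435
s_1 = 80
t_1 = 475
p_2 = 365
q_2 = 125
s_2 = 445
t_2 = 155
a_3 = 50
b_3 = 160
c_3 = 25
p_4 = 95
q_4 = 140
p_5 = 415
q_5 = 415
p_6 = 65
q_6 = 295
s_6 = 170
t_6 = 340
s_7 = 420
t_7 = 265
a_8 = 305
b_8 = 50
c_8 = 25
s_9 = 270
t_9 = 320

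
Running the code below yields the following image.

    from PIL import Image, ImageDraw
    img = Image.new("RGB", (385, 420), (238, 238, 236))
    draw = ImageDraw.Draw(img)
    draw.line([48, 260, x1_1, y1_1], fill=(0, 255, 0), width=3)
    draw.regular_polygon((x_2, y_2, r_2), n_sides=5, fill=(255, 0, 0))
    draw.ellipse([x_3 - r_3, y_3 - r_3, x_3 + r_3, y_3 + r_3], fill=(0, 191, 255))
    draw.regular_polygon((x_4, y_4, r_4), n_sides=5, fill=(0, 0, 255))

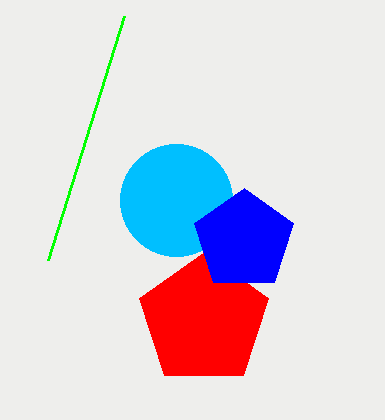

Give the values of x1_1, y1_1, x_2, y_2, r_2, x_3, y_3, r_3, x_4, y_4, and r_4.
x1_1 = 124; y1_1 = 16; x_2 = 204; y_2 = 320; r_2 = 68; x_3 = 176; y_3 = 200; r_3 = 56; x_4 = 244; y_4 = 240; r_4 = 52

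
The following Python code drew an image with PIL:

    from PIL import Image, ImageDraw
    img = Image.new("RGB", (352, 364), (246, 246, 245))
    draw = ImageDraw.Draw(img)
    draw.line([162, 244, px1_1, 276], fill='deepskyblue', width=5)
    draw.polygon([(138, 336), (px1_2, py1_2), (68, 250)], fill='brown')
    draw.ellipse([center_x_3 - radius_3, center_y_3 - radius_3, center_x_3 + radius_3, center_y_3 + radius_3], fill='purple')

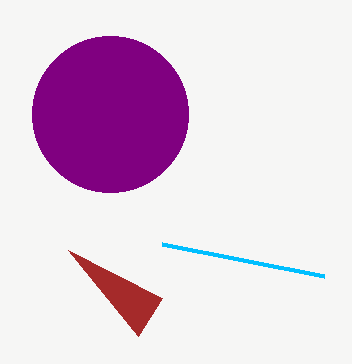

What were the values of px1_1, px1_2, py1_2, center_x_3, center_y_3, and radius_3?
px1_1 = 324
px1_2 = 162
py1_2 = 298
center_x_3 = 110
center_y_3 = 114
radius_3 = 78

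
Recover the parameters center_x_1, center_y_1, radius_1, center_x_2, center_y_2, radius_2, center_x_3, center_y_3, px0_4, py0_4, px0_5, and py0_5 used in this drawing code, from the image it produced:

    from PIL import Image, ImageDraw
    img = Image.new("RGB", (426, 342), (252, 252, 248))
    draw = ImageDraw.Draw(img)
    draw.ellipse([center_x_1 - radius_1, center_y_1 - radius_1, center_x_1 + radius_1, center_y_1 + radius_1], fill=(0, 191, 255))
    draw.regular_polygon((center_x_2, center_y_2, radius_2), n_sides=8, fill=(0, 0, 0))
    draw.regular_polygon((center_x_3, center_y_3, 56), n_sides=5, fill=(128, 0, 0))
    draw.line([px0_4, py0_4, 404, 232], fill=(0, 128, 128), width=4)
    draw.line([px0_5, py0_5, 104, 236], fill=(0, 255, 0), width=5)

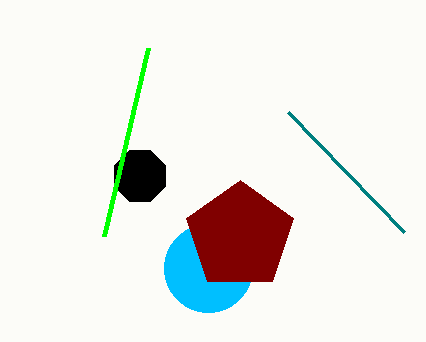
center_x_1 = 208; center_y_1 = 268; radius_1 = 44; center_x_2 = 140; center_y_2 = 176; radius_2 = 28; center_x_3 = 240; center_y_3 = 236; px0_4 = 288; py0_4 = 112; px0_5 = 148; py0_5 = 48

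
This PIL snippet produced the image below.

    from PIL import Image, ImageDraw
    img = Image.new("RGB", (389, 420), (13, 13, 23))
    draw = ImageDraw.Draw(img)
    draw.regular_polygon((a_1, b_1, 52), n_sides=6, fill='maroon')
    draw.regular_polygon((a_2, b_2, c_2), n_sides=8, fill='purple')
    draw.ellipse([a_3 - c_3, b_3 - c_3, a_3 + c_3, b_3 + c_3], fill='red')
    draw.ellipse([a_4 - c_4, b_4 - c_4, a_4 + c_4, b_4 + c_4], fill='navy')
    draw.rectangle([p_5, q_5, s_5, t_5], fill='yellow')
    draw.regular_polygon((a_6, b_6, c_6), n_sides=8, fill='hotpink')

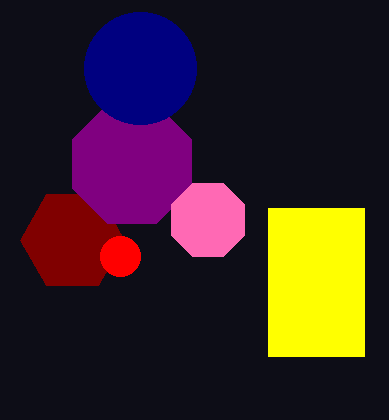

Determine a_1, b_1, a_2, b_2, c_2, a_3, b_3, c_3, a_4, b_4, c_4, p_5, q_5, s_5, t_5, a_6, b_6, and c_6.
a_1 = 72, b_1 = 240, a_2 = 132, b_2 = 164, c_2 = 64, a_3 = 120, b_3 = 256, c_3 = 20, a_4 = 140, b_4 = 68, c_4 = 56, p_5 = 268, q_5 = 208, s_5 = 364, t_5 = 356, a_6 = 208, b_6 = 220, c_6 = 40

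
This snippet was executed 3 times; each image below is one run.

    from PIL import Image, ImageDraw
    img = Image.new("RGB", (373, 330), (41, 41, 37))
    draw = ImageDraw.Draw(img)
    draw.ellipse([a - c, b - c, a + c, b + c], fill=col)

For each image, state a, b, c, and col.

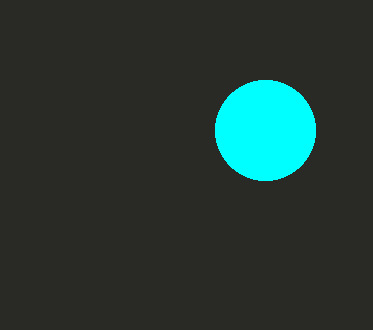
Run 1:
a = 265; b = 130; c = 50; col = 'cyan'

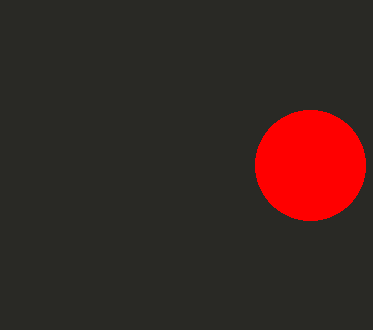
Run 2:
a = 310, b = 165, c = 55, col = 'red'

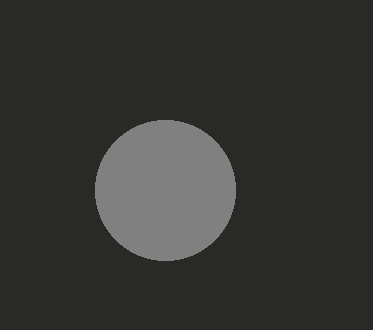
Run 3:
a = 165, b = 190, c = 70, col = 'gray'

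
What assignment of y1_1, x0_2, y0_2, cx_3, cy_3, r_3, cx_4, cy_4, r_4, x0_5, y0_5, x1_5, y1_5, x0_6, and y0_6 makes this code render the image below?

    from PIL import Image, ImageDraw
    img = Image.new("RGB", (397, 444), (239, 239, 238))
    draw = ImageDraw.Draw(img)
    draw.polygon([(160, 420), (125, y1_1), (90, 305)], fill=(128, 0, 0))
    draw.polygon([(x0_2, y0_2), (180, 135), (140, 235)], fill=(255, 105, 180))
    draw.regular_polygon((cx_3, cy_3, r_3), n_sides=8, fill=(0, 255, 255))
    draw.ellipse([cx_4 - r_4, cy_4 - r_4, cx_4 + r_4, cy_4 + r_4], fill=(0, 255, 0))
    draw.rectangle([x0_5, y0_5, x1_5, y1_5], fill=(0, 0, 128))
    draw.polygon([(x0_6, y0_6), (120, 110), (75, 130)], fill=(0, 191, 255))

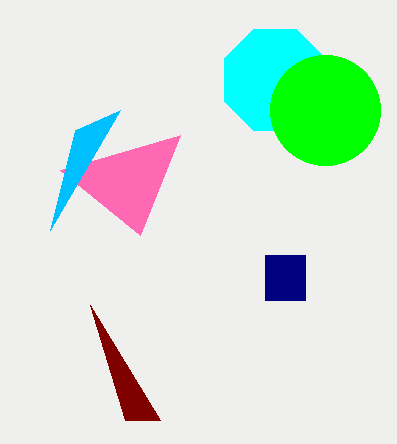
y1_1 = 420
x0_2 = 60
y0_2 = 170
cx_3 = 275
cy_3 = 80
r_3 = 55
cx_4 = 325
cy_4 = 110
r_4 = 55
x0_5 = 265
y0_5 = 255
x1_5 = 305
y1_5 = 300
x0_6 = 50
y0_6 = 230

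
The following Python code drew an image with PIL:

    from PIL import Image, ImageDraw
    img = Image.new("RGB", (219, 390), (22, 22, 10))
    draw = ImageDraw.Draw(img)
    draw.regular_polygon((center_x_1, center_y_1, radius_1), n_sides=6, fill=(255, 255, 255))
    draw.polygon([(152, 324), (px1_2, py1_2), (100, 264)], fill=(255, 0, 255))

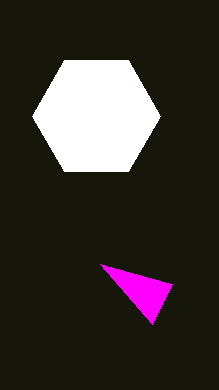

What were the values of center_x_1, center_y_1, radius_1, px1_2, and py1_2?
center_x_1 = 96
center_y_1 = 116
radius_1 = 64
px1_2 = 172
py1_2 = 284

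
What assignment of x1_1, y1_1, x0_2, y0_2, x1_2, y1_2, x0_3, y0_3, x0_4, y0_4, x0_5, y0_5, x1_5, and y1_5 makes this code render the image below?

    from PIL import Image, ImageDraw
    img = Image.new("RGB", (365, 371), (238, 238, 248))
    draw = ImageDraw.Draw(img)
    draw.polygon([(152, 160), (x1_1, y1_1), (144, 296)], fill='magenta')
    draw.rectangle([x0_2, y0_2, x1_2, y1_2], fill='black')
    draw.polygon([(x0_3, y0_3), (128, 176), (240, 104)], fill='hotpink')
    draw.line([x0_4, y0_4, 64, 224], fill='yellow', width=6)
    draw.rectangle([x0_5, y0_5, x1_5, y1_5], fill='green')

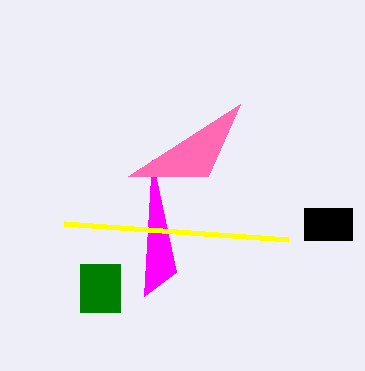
x1_1 = 176, y1_1 = 272, x0_2 = 304, y0_2 = 208, x1_2 = 352, y1_2 = 240, x0_3 = 208, y0_3 = 176, x0_4 = 288, y0_4 = 240, x0_5 = 80, y0_5 = 264, x1_5 = 120, y1_5 = 312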